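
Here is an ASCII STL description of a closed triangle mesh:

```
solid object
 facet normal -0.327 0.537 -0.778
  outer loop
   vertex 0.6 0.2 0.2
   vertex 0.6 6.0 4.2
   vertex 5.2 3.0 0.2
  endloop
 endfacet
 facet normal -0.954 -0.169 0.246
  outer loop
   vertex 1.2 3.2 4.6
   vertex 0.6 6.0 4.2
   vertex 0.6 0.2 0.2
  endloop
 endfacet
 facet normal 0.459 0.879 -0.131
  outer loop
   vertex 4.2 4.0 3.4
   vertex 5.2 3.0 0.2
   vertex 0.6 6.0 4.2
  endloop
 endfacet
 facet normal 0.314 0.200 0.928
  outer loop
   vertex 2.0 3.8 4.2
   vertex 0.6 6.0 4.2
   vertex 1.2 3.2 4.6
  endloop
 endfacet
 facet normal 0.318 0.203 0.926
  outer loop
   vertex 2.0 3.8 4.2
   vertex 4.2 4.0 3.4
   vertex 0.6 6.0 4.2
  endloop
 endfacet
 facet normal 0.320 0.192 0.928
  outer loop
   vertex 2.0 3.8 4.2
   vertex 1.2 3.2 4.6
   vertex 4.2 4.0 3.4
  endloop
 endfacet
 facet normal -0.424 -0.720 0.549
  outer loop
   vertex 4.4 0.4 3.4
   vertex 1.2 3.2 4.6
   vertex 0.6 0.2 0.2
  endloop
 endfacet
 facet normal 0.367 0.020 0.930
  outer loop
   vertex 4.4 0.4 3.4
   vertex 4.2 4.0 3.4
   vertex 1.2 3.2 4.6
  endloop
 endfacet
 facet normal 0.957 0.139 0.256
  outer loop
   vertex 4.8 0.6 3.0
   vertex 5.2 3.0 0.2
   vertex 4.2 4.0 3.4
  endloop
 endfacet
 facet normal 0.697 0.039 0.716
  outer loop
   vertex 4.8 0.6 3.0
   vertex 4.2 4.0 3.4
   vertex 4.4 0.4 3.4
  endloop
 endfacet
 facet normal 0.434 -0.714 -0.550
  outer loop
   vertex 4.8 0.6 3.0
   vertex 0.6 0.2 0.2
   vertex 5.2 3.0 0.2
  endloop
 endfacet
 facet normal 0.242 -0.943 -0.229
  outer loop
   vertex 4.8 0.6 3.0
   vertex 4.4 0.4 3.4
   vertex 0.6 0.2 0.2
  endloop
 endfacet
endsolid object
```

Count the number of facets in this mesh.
12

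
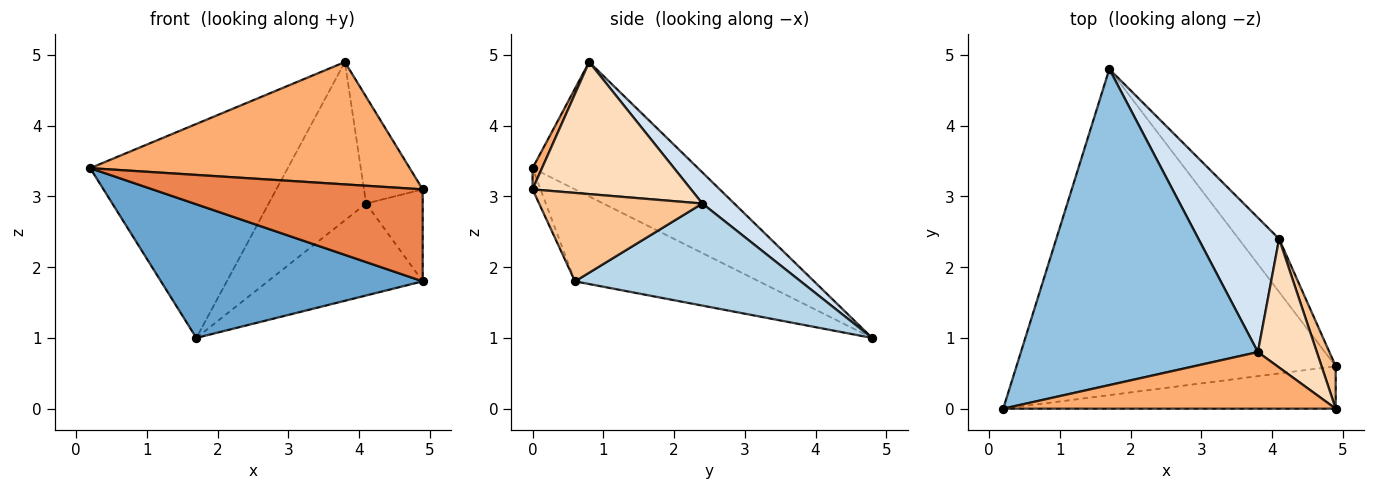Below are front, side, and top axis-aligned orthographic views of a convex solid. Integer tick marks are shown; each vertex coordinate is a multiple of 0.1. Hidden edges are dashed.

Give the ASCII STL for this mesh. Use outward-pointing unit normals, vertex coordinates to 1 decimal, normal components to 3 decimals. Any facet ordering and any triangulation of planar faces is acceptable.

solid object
 facet normal -0.258 -0.367 -0.894
  outer loop
   vertex 1.7 4.8 1.0
   vertex 4.9 0.6 1.8
   vertex 0.2 0.0 3.4
  endloop
 endfacet
 facet normal -0.425 0.508 0.749
  outer loop
   vertex 3.8 0.8 4.9
   vertex 1.7 4.8 1.0
   vertex 0.2 0.0 3.4
  endloop
 endfacet
 facet normal 0.784 0.538 -0.310
  outer loop
   vertex 4.1 2.4 2.9
   vertex 4.9 0.6 1.8
   vertex 1.7 4.8 1.0
  endloop
 endfacet
 facet normal 0.242 0.740 0.628
  outer loop
   vertex 4.1 2.4 2.9
   vertex 1.7 4.8 1.0
   vertex 3.8 0.8 4.9
  endloop
 endfacet
 facet normal -0.027 -0.908 -0.419
  outer loop
   vertex 4.9 0.0 3.1
   vertex 0.2 0.0 3.4
   vertex 4.9 0.6 1.8
  endloop
 endfacet
 facet normal 0.027 -0.907 0.420
  outer loop
   vertex 4.9 0.0 3.1
   vertex 3.8 0.8 4.9
   vertex 0.2 0.0 3.4
  endloop
 endfacet
 facet normal 0.934 0.324 0.149
  outer loop
   vertex 4.9 0.0 3.1
   vertex 4.9 0.6 1.8
   vertex 4.1 2.4 2.9
  endloop
 endfacet
 facet normal 0.865 0.321 0.386
  outer loop
   vertex 4.9 0.0 3.1
   vertex 4.1 2.4 2.9
   vertex 3.8 0.8 4.9
  endloop
 endfacet
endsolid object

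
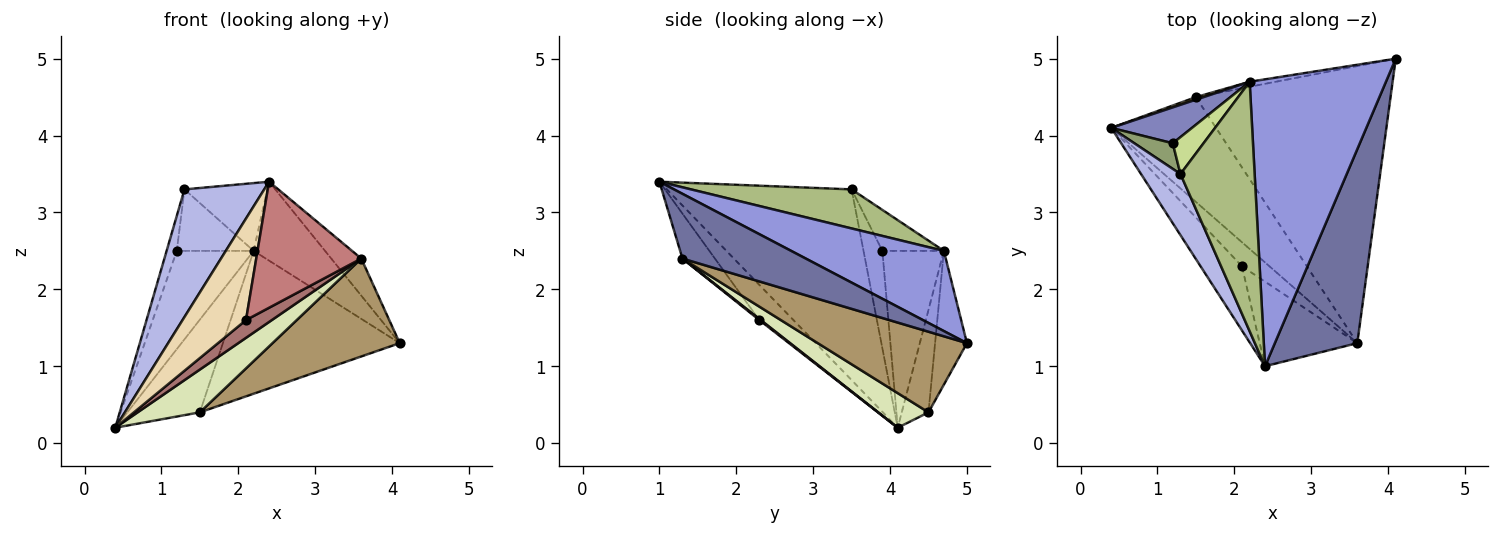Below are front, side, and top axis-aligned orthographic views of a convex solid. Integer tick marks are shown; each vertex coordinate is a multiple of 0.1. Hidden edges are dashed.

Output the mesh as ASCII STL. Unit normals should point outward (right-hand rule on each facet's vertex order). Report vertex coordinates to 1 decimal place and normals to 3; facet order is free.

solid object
 facet normal 0.611 0.149 0.778
  outer loop
   vertex 3.6 1.3 2.4
   vertex 4.1 5.0 1.3
   vertex 2.4 1.0 3.4
  endloop
 endfacet
 facet normal -0.601 0.751 0.274
  outer loop
   vertex 2.2 4.7 2.5
   vertex 0.4 4.1 0.2
   vertex 1.2 3.9 2.5
  endloop
 endfacet
 facet normal 0.493 0.231 0.839
  outer loop
   vertex 2.2 4.7 2.5
   vertex 2.4 1.0 3.4
   vertex 4.1 5.0 1.3
  endloop
 endfacet
 facet normal -0.902 -0.389 0.186
  outer loop
   vertex 1.3 3.5 3.3
   vertex 0.4 4.1 0.2
   vertex 2.4 1.0 3.4
  endloop
 endfacet
 facet normal -0.831 0.448 0.328
  outer loop
   vertex 1.3 3.5 3.3
   vertex 1.2 3.9 2.5
   vertex 0.4 4.1 0.2
  endloop
 endfacet
 facet normal 0.453 0.234 0.860
  outer loop
   vertex 1.3 3.5 3.3
   vertex 2.4 1.0 3.4
   vertex 2.2 4.7 2.5
  endloop
 endfacet
 facet normal -0.566 0.707 0.424
  outer loop
   vertex 1.3 3.5 3.3
   vertex 2.2 4.7 2.5
   vertex 1.2 3.9 2.5
  endloop
 endfacet
 facet normal 0.292 -0.361 -0.885
  outer loop
   vertex 1.5 4.5 0.4
   vertex 3.6 1.3 2.4
   vertex 0.4 4.1 0.2
  endloop
 endfacet
 facet normal 0.364 -0.310 -0.878
  outer loop
   vertex 1.5 4.5 0.4
   vertex 4.1 5.0 1.3
   vertex 3.6 1.3 2.4
  endloop
 endfacet
 facet normal -0.346 0.938 0.026
  outer loop
   vertex 1.5 4.5 0.4
   vertex 0.4 4.1 0.2
   vertex 2.2 4.7 2.5
  endloop
 endfacet
 facet normal -0.177 0.984 -0.035
  outer loop
   vertex 1.5 4.5 0.4
   vertex 2.2 4.7 2.5
   vertex 4.1 5.0 1.3
  endloop
 endfacet
 facet normal -0.414 -0.769 -0.487
  outer loop
   vertex 2.1 2.3 1.6
   vertex 2.4 1.0 3.4
   vertex 0.4 4.1 0.2
  endloop
 endfacet
 facet normal 0.032 -0.595 -0.803
  outer loop
   vertex 2.1 2.3 1.6
   vertex 0.4 4.1 0.2
   vertex 3.6 1.3 2.4
  endloop
 endfacet
 facet normal -0.249 -0.804 -0.540
  outer loop
   vertex 2.1 2.3 1.6
   vertex 3.6 1.3 2.4
   vertex 2.4 1.0 3.4
  endloop
 endfacet
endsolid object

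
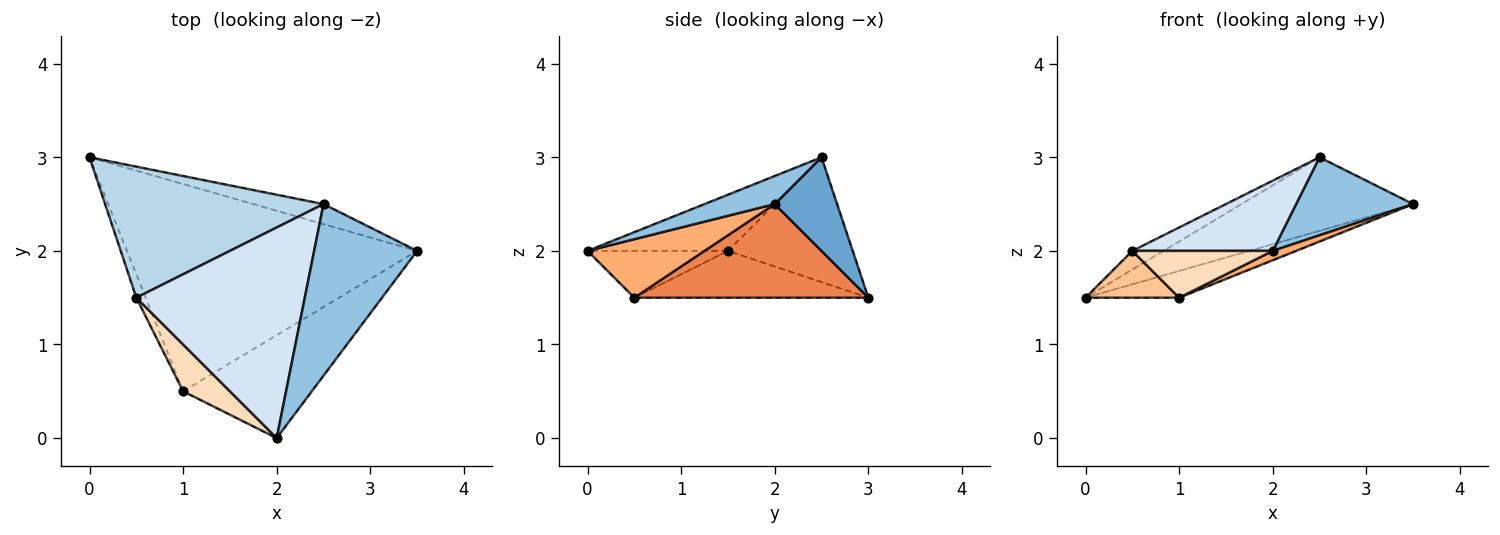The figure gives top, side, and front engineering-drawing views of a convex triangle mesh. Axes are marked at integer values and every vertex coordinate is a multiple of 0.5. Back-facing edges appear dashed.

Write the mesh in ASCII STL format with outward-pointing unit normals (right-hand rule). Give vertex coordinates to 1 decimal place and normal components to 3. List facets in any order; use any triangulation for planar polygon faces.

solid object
 facet normal 0.331 0.910 -0.248
  outer loop
   vertex 2.5 2.5 3.0
   vertex 3.5 2.0 2.5
   vertex 0.0 3.0 1.5
  endloop
 endfacet
 facet normal 0.241 -0.402 0.884
  outer loop
   vertex 2.5 2.5 3.0
   vertex 2.0 0.0 2.0
   vertex 3.5 2.0 2.5
  endloop
 endfacet
 facet normal -0.492 0.123 0.862
  outer loop
   vertex 0.5 1.5 2.0
   vertex 2.5 2.5 3.0
   vertex 0.0 3.0 1.5
  endloop
 endfacet
 facet normal -0.302 -0.302 0.905
  outer loop
   vertex 0.5 1.5 2.0
   vertex 2.0 0.0 2.0
   vertex 2.5 2.5 3.0
  endloop
 endfacet
 facet normal 0.305 0.122 -0.945
  outer loop
   vertex 1.0 0.5 1.5
   vertex 0.0 3.0 1.5
   vertex 3.5 2.0 2.5
  endloop
 endfacet
 facet normal 0.412 -0.082 -0.907
  outer loop
   vertex 1.0 0.5 1.5
   vertex 3.5 2.0 2.5
   vertex 2.0 0.0 2.0
  endloop
 endfacet
 facet normal -0.913 -0.365 -0.183
  outer loop
   vertex 1.0 0.5 1.5
   vertex 0.5 1.5 2.0
   vertex 0.0 3.0 1.5
  endloop
 endfacet
 facet normal -0.577 -0.577 0.577
  outer loop
   vertex 1.0 0.5 1.5
   vertex 2.0 0.0 2.0
   vertex 0.5 1.5 2.0
  endloop
 endfacet
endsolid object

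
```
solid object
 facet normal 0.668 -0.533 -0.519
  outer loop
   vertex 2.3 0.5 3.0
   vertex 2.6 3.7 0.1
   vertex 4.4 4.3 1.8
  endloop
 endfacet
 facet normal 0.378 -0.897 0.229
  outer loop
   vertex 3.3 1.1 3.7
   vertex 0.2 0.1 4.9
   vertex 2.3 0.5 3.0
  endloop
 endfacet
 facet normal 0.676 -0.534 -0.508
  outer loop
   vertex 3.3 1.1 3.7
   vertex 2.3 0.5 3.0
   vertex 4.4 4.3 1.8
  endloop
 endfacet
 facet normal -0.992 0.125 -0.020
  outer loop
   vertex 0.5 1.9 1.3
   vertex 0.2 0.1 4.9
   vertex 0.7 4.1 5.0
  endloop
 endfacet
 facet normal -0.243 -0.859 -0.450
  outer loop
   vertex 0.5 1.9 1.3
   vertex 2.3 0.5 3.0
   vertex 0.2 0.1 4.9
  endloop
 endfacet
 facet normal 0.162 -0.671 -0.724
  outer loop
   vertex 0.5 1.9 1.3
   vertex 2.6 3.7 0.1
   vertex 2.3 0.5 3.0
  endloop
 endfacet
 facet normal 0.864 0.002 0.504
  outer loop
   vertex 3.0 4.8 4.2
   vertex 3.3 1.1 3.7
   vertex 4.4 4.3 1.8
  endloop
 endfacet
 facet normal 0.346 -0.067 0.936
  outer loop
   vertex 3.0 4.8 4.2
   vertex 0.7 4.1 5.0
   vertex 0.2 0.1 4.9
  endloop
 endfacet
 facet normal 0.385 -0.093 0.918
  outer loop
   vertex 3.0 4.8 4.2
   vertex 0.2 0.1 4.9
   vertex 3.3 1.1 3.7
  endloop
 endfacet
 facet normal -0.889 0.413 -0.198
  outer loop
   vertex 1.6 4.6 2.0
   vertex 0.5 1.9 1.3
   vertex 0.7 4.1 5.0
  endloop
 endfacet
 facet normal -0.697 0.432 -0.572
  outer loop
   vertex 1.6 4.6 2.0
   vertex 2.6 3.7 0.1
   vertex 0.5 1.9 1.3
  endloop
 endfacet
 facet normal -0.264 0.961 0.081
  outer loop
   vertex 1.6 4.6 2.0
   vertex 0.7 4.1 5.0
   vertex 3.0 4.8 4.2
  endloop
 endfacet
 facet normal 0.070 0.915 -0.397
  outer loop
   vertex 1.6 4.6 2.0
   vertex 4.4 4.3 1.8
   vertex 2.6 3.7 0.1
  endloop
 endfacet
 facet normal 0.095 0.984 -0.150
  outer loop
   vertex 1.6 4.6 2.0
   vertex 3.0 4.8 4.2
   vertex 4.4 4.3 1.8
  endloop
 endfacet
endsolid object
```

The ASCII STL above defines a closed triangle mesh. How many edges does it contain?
21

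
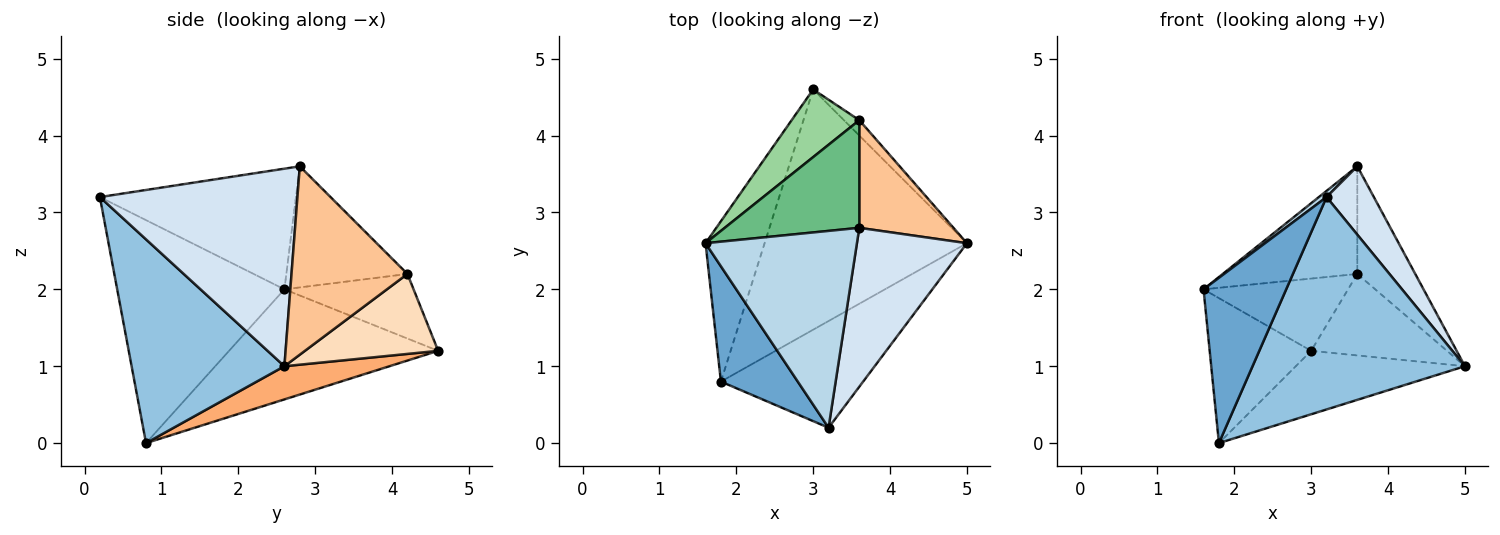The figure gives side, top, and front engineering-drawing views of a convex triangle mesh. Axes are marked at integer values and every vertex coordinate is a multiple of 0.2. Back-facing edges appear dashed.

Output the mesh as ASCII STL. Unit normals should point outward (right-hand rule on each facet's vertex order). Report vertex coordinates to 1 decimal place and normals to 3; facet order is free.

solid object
 facet normal -0.856 -0.423 0.295
  outer loop
   vertex 1.8 0.8 0.0
   vertex 3.2 0.2 3.2
   vertex 1.6 2.6 2.0
  endloop
 endfacet
 facet normal 0.541 -0.752 -0.378
  outer loop
   vertex 1.8 0.8 0.0
   vertex 5.0 2.6 1.0
   vertex 3.2 0.2 3.2
  endloop
 endfacet
 facet normal -0.623 -0.024 0.782
  outer loop
   vertex 3.6 2.8 3.6
   vertex 1.6 2.6 2.0
   vertex 3.2 0.2 3.2
  endloop
 endfacet
 facet normal 0.855 -0.205 0.476
  outer loop
   vertex 3.6 2.8 3.6
   vertex 3.2 0.2 3.2
   vertex 5.0 2.6 1.0
  endloop
 endfacet
 facet normal -0.810 0.393 -0.435
  outer loop
   vertex 3.0 4.6 1.2
   vertex 1.8 0.8 0.0
   vertex 1.6 2.6 2.0
  endloop
 endfacet
 facet normal 0.157 0.252 -0.955
  outer loop
   vertex 3.0 4.6 1.2
   vertex 5.0 2.6 1.0
   vertex 1.8 0.8 0.0
  endloop
 endfacet
 facet normal 0.816 0.408 0.408
  outer loop
   vertex 3.6 4.2 2.2
   vertex 3.6 2.8 3.6
   vertex 5.0 2.6 1.0
  endloop
 endfacet
 facet normal 0.694 0.707 -0.133
  outer loop
   vertex 3.6 4.2 2.2
   vertex 5.0 2.6 1.0
   vertex 3.0 4.6 1.2
  endloop
 endfacet
 facet normal -0.537 0.597 0.597
  outer loop
   vertex 3.6 4.2 2.2
   vertex 1.6 2.6 2.0
   vertex 3.6 2.8 3.6
  endloop
 endfacet
 facet normal -0.546 0.611 0.572
  outer loop
   vertex 3.6 4.2 2.2
   vertex 3.0 4.6 1.2
   vertex 1.6 2.6 2.0
  endloop
 endfacet
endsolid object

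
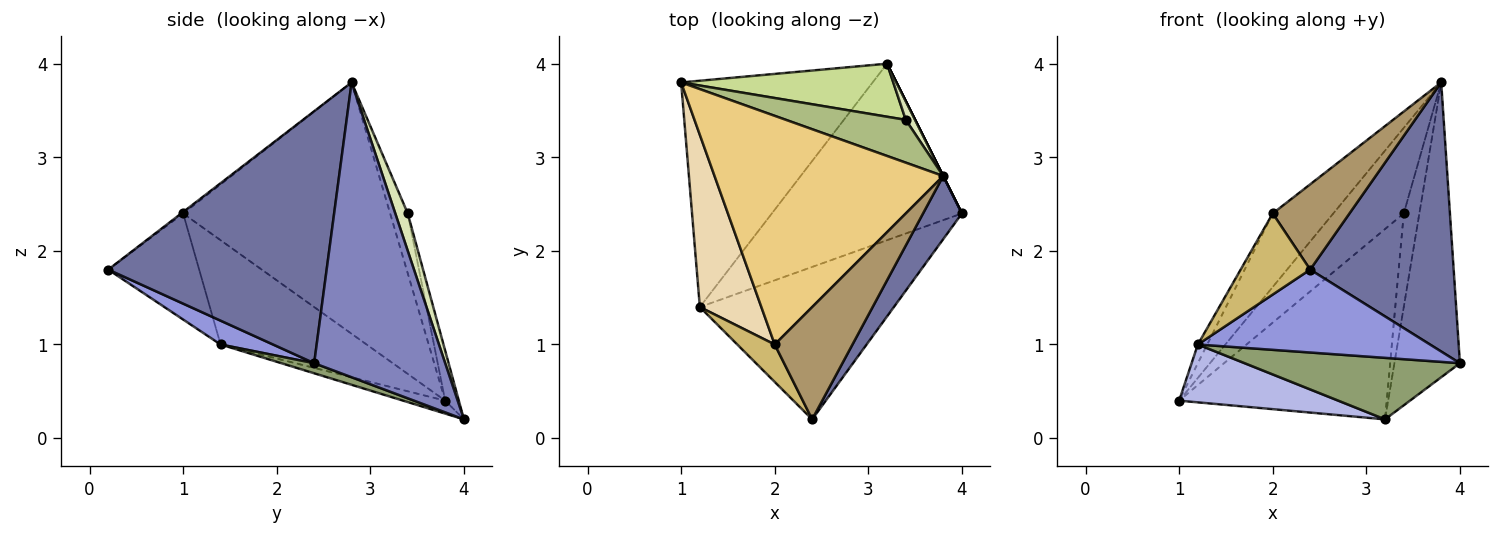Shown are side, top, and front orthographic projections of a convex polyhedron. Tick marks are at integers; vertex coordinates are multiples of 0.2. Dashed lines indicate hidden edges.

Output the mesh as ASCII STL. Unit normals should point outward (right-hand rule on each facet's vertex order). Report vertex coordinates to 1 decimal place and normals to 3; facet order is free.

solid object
 facet normal 0.829 -0.545 0.128
  outer loop
   vertex 3.8 2.8 3.8
   vertex 2.4 0.2 1.8
   vertex 4.0 2.4 0.8
  endloop
 endfacet
 facet normal 0.894 0.447 0.000
  outer loop
   vertex 3.2 4.0 0.2
   vertex 3.8 2.8 3.8
   vertex 4.0 2.4 0.8
  endloop
 endfacet
 facet normal 0.107 -0.475 -0.873
  outer loop
   vertex 1.2 1.4 1.0
   vertex 4.0 2.4 0.8
   vertex 2.4 0.2 1.8
  endloop
 endfacet
 facet normal -0.065 -0.247 -0.967
  outer loop
   vertex 1.2 1.4 1.0
   vertex 1.0 3.8 0.4
   vertex 3.2 4.0 0.2
  endloop
 endfacet
 facet normal 0.050 -0.329 -0.943
  outer loop
   vertex 1.2 1.4 1.0
   vertex 3.2 4.0 0.2
   vertex 4.0 2.4 0.8
  endloop
 endfacet
 facet normal -0.218 0.873 0.436
  outer loop
   vertex 3.4 3.4 2.4
   vertex 1.0 3.8 0.4
   vertex 3.8 2.8 3.8
  endloop
 endfacet
 facet normal -0.063 0.961 0.268
  outer loop
   vertex 3.4 3.4 2.4
   vertex 3.2 4.0 0.2
   vertex 1.0 3.8 0.4
  endloop
 endfacet
 facet normal 0.617 0.772 0.154
  outer loop
   vertex 3.4 3.4 2.4
   vertex 3.8 2.8 3.8
   vertex 3.2 4.0 0.2
  endloop
 endfacet
 facet normal -0.015 -0.605 0.796
  outer loop
   vertex 2.0 1.0 2.4
   vertex 2.4 0.2 1.8
   vertex 3.8 2.8 3.8
  endloop
 endfacet
 facet normal -0.765 -0.585 0.270
  outer loop
   vertex 2.0 1.0 2.4
   vertex 1.2 1.4 1.0
   vertex 2.4 0.2 1.8
  endloop
 endfacet
 facet normal -0.723 0.212 0.658
  outer loop
   vertex 2.0 1.0 2.4
   vertex 3.8 2.8 3.8
   vertex 1.0 3.8 0.4
  endloop
 endfacet
 facet normal -0.860 0.055 0.507
  outer loop
   vertex 2.0 1.0 2.4
   vertex 1.0 3.8 0.4
   vertex 1.2 1.4 1.0
  endloop
 endfacet
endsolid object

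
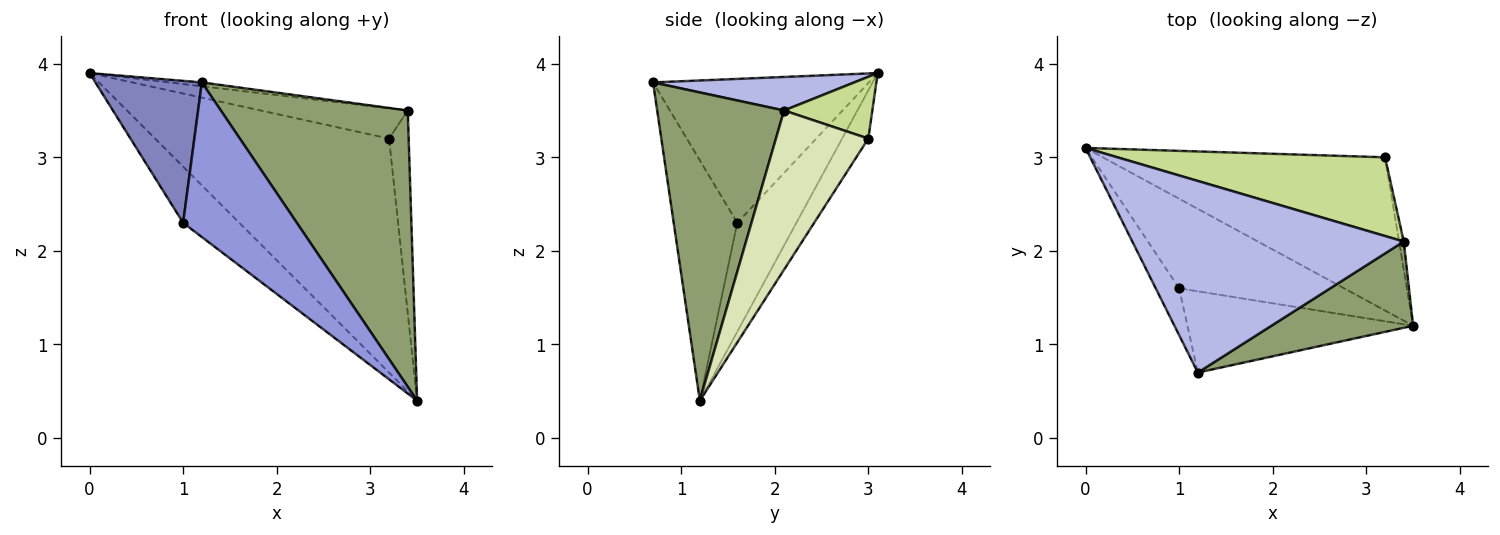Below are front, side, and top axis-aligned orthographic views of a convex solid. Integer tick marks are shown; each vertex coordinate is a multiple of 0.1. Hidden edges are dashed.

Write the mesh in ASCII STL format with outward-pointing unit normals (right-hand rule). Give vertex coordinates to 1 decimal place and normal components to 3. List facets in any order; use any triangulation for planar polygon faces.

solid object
 facet normal -0.488 0.464 -0.740
  outer loop
   vertex 1.0 1.6 2.3
   vertex 0.0 3.1 3.9
   vertex 3.5 1.2 0.4
  endloop
 endfacet
 facet normal -0.887 -0.438 -0.144
  outer loop
   vertex 1.0 1.6 2.3
   vertex 1.2 0.7 3.8
   vertex 0.0 3.1 3.9
  endloop
 endfacet
 facet normal -0.444 -0.793 -0.417
  outer loop
   vertex 1.0 1.6 2.3
   vertex 3.5 1.2 0.4
   vertex 1.2 0.7 3.8
  endloop
 endfacet
 facet normal 0.123 0.020 0.992
  outer loop
   vertex 3.4 2.1 3.5
   vertex 0.0 3.1 3.9
   vertex 1.2 0.7 3.8
  endloop
 endfacet
 facet normal 0.544 -0.801 0.250
  outer loop
   vertex 3.4 2.1 3.5
   vertex 1.2 0.7 3.8
   vertex 3.5 1.2 0.4
  endloop
 endfacet
 facet normal -0.093 0.833 -0.545
  outer loop
   vertex 3.2 3.0 3.2
   vertex 3.5 1.2 0.4
   vertex 0.0 3.1 3.9
  endloop
 endfacet
 facet normal 0.211 0.351 0.912
  outer loop
   vertex 3.2 3.0 3.2
   vertex 0.0 3.1 3.9
   vertex 3.4 2.1 3.5
  endloop
 endfacet
 facet normal 0.978 0.208 -0.029
  outer loop
   vertex 3.2 3.0 3.2
   vertex 3.4 2.1 3.5
   vertex 3.5 1.2 0.4
  endloop
 endfacet
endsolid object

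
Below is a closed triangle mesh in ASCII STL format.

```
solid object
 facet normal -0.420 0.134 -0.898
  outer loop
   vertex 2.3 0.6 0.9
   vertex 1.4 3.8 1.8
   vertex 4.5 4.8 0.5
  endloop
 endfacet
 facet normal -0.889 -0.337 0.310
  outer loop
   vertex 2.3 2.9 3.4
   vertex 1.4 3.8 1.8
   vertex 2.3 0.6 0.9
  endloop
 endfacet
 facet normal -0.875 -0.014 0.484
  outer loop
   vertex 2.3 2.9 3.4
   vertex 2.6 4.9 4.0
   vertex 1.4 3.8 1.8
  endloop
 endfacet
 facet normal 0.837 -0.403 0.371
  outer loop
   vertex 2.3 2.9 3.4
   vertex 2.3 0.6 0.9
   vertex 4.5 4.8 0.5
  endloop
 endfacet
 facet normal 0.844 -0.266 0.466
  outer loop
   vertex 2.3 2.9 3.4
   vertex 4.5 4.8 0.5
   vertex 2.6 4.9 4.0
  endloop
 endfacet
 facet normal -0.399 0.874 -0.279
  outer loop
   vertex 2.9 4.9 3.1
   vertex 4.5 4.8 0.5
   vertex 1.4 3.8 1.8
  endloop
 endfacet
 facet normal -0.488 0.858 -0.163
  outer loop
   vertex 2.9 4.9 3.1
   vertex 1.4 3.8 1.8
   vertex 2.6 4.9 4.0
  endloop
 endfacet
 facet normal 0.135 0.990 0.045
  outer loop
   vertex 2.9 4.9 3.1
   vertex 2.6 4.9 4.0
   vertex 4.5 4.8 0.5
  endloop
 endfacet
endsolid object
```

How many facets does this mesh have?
8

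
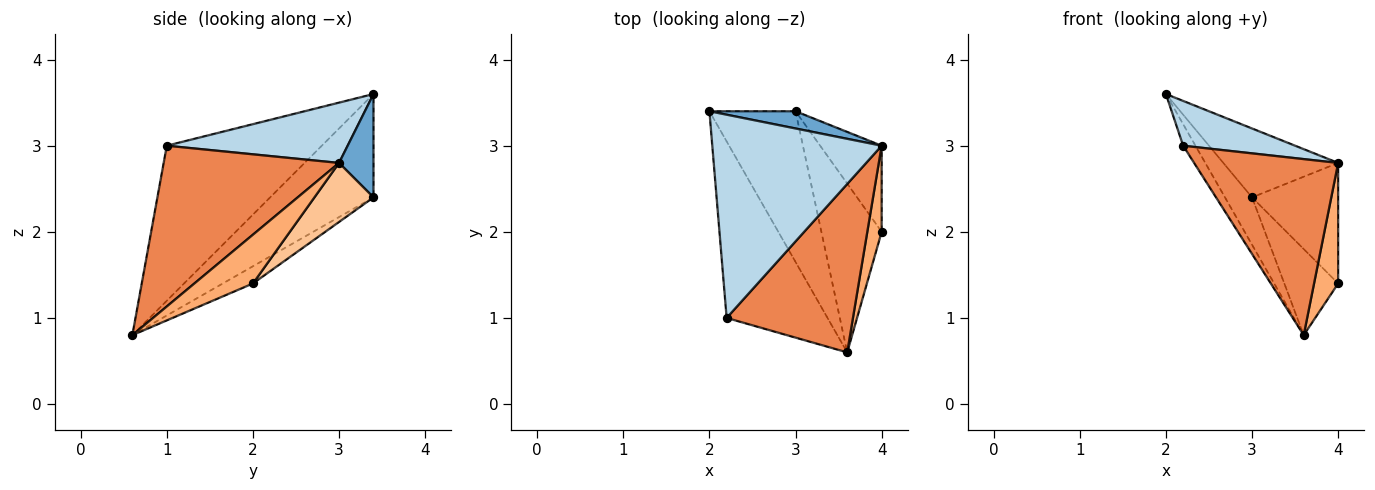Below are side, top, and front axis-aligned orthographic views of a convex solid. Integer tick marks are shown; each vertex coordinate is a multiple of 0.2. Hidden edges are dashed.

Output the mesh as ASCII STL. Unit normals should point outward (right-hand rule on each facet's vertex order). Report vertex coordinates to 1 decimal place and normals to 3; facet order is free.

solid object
 facet normal 0.279 0.931 0.233
  outer loop
   vertex 3.0 3.4 2.4
   vertex 2.0 3.4 3.6
   vertex 4.0 3.0 2.8
  endloop
 endfacet
 facet normal -0.753 0.197 -0.628
  outer loop
   vertex 3.0 3.4 2.4
   vertex 3.6 0.6 0.8
   vertex 2.0 3.4 3.6
  endloop
 endfacet
 facet normal 0.328 -0.203 0.922
  outer loop
   vertex 2.2 1.0 3.0
   vertex 4.0 3.0 2.8
   vertex 2.0 3.4 3.6
  endloop
 endfacet
 facet normal -0.836 0.066 -0.544
  outer loop
   vertex 2.2 1.0 3.0
   vertex 2.0 3.4 3.6
   vertex 3.6 0.6 0.8
  endloop
 endfacet
 facet normal 0.661 -0.543 0.519
  outer loop
   vertex 2.2 1.0 3.0
   vertex 3.6 0.6 0.8
   vertex 4.0 3.0 2.8
  endloop
 endfacet
 facet normal 0.892 -0.367 0.262
  outer loop
   vertex 4.0 2.0 1.4
   vertex 4.0 3.0 2.8
   vertex 3.6 0.6 0.8
  endloop
 endfacet
 facet normal 0.487 0.711 -0.508
  outer loop
   vertex 4.0 2.0 1.4
   vertex 3.0 3.4 2.4
   vertex 4.0 3.0 2.8
  endloop
 endfacet
 facet normal -0.247 0.440 -0.863
  outer loop
   vertex 4.0 2.0 1.4
   vertex 3.6 0.6 0.8
   vertex 3.0 3.4 2.4
  endloop
 endfacet
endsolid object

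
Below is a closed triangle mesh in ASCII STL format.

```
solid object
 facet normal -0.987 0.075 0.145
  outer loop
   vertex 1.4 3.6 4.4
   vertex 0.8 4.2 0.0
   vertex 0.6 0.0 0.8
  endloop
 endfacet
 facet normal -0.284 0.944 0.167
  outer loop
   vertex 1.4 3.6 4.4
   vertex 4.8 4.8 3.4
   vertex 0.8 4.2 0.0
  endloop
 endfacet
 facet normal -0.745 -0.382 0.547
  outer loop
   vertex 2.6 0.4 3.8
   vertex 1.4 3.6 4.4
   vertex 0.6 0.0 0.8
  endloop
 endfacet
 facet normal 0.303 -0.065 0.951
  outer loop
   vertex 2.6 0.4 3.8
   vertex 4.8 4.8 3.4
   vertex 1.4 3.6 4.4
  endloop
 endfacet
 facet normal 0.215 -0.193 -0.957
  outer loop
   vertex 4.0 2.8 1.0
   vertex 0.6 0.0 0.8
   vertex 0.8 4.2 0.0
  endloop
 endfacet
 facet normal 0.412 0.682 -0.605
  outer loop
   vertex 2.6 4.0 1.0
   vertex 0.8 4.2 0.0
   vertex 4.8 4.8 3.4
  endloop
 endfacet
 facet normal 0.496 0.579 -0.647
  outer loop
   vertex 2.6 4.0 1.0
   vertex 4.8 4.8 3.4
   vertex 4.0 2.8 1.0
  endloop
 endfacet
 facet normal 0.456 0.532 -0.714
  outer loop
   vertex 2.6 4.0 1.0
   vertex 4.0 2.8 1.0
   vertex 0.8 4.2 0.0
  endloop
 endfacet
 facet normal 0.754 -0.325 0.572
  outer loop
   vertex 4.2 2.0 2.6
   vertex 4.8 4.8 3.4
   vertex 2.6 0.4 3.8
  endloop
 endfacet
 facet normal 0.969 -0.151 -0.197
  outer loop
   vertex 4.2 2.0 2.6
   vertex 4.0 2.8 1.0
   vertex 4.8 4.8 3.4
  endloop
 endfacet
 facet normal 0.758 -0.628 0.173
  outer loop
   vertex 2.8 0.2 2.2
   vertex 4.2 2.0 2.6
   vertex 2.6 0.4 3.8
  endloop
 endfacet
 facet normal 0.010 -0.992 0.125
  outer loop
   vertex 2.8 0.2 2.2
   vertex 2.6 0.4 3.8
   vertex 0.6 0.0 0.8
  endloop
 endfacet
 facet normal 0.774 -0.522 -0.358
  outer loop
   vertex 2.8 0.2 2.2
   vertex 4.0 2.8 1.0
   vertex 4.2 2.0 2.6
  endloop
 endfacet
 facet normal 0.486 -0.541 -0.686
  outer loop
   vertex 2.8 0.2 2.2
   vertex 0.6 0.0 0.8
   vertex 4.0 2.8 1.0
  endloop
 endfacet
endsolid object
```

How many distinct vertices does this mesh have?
9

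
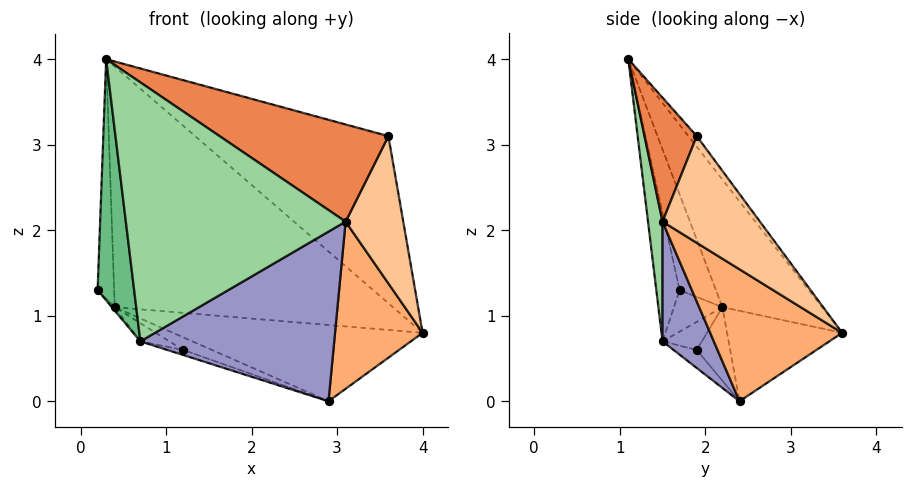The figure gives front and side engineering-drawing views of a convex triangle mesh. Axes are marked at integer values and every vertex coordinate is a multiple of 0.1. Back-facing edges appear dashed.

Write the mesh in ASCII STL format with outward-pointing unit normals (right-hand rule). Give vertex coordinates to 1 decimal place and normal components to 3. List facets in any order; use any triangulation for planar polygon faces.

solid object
 facet normal -0.035 0.807 0.590
  outer loop
   vertex 3.6 1.9 3.1
   vertex 4.0 3.6 0.8
   vertex 0.3 1.1 4.0
  endloop
 endfacet
 facet normal -0.329 0.714 -0.618
  outer loop
   vertex 0.4 2.2 1.1
   vertex 4.0 3.6 0.8
   vertex 2.9 2.4 0.0
  endloop
 endfacet
 facet normal -0.903 0.411 0.125
  outer loop
   vertex 0.4 2.2 1.1
   vertex 0.2 1.7 1.3
   vertex 0.3 1.1 4.0
  endloop
 endfacet
 facet normal -0.319 0.890 0.327
  outer loop
   vertex 0.4 2.2 1.1
   vertex 0.3 1.1 4.0
   vertex 4.0 3.6 0.8
  endloop
 endfacet
 facet normal 0.288 -0.930 0.228
  outer loop
   vertex 3.1 1.5 2.1
   vertex 3.6 1.9 3.1
   vertex 0.3 1.1 4.0
  endloop
 endfacet
 facet normal 0.794 -0.527 -0.302
  outer loop
   vertex 3.1 1.5 2.1
   vertex 2.9 2.4 0.0
   vertex 4.0 3.6 0.8
  endloop
 endfacet
 facet normal 0.839 -0.497 -0.221
  outer loop
   vertex 3.1 1.5 2.1
   vertex 4.0 3.6 0.8
   vertex 3.6 1.9 3.1
  endloop
 endfacet
 facet normal -0.401 0.345 -0.849
  outer loop
   vertex 1.2 1.9 0.6
   vertex 0.4 2.2 1.1
   vertex 2.9 2.4 0.0
  endloop
 endfacet
 facet normal -0.531 -0.831 -0.165
  outer loop
   vertex 0.7 1.5 0.7
   vertex 0.3 1.1 4.0
   vertex 0.2 1.7 1.3
  endloop
 endfacet
 facet normal 0.065 -0.992 -0.112
  outer loop
   vertex 0.7 1.5 0.7
   vertex 3.1 1.5 2.1
   vertex 0.3 1.1 4.0
  endloop
 endfacet
 facet normal -0.760 0.045 -0.648
  outer loop
   vertex 0.7 1.5 0.7
   vertex 0.2 1.7 1.3
   vertex 0.4 2.2 1.1
  endloop
 endfacet
 facet normal -0.418 0.309 -0.854
  outer loop
   vertex 0.7 1.5 0.7
   vertex 0.4 2.2 1.1
   vertex 1.2 1.9 0.6
  endloop
 endfacet
 facet normal 0.234 -0.885 -0.402
  outer loop
   vertex 0.7 1.5 0.7
   vertex 2.9 2.4 0.0
   vertex 3.1 1.5 2.1
  endloop
 endfacet
 facet normal -0.390 0.267 -0.882
  outer loop
   vertex 0.7 1.5 0.7
   vertex 1.2 1.9 0.6
   vertex 2.9 2.4 0.0
  endloop
 endfacet
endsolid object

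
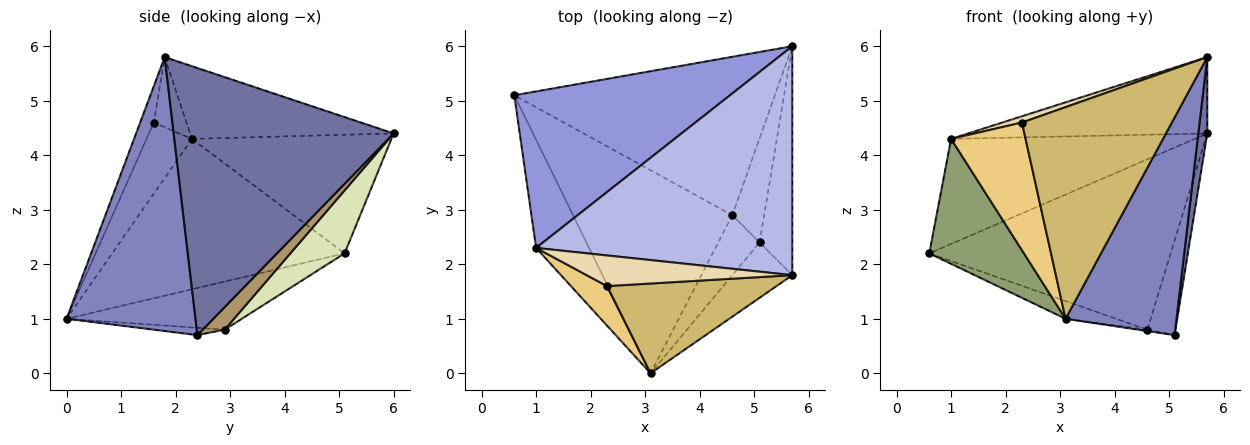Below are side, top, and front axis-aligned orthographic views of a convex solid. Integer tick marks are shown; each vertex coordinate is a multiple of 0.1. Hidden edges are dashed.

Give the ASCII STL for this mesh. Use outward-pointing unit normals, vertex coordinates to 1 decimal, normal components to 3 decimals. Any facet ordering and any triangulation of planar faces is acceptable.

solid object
 facet normal 0.992 -0.040 -0.121
  outer loop
   vertex 5.1 2.4 0.7
   vertex 5.7 6.0 4.4
   vertex 5.7 1.8 5.8
  endloop
 endfacet
 facet normal 0.748 -0.644 -0.164
  outer loop
   vertex 5.1 2.4 0.7
   vertex 5.7 1.8 5.8
   vertex 3.1 0.0 1.0
  endloop
 endfacet
 facet normal -0.415 0.507 0.755
  outer loop
   vertex 1.0 2.3 4.3
   vertex 5.7 6.0 4.4
   vertex 0.6 5.1 2.2
  endloop
 endfacet
 facet normal -0.260 0.305 0.916
  outer loop
   vertex 1.0 2.3 4.3
   vertex 5.7 1.8 5.8
   vertex 5.7 6.0 4.4
  endloop
 endfacet
 facet normal -0.880 -0.359 -0.310
  outer loop
   vertex 1.0 2.3 4.3
   vertex 0.6 5.1 2.2
   vertex 3.1 0.0 1.0
  endloop
 endfacet
 facet normal -0.288 0.083 -0.954
  outer loop
   vertex 4.6 2.9 0.8
   vertex 3.1 0.0 1.0
   vertex 0.6 5.1 2.2
  endloop
 endfacet
 facet normal -0.175 0.022 -0.984
  outer loop
   vertex 4.6 2.9 0.8
   vertex 5.1 2.4 0.7
   vertex 3.1 0.0 1.0
  endloop
 endfacet
 facet normal 0.162 0.723 -0.672
  outer loop
   vertex 4.6 2.9 0.8
   vertex 0.6 5.1 2.2
   vertex 5.7 6.0 4.4
  endloop
 endfacet
 facet normal 0.465 0.596 -0.655
  outer loop
   vertex 4.6 2.9 0.8
   vertex 5.7 6.0 4.4
   vertex 5.1 2.4 0.7
  endloop
 endfacet
 facet normal -0.083 -0.917 0.389
  outer loop
   vertex 2.3 1.6 4.6
   vertex 3.1 0.0 1.0
   vertex 5.7 1.8 5.8
  endloop
 endfacet
 facet normal -0.503 -0.826 0.255
  outer loop
   vertex 2.3 1.6 4.6
   vertex 1.0 2.3 4.3
   vertex 3.1 0.0 1.0
  endloop
 endfacet
 facet normal -0.317 -0.190 0.929
  outer loop
   vertex 2.3 1.6 4.6
   vertex 5.7 1.8 5.8
   vertex 1.0 2.3 4.3
  endloop
 endfacet
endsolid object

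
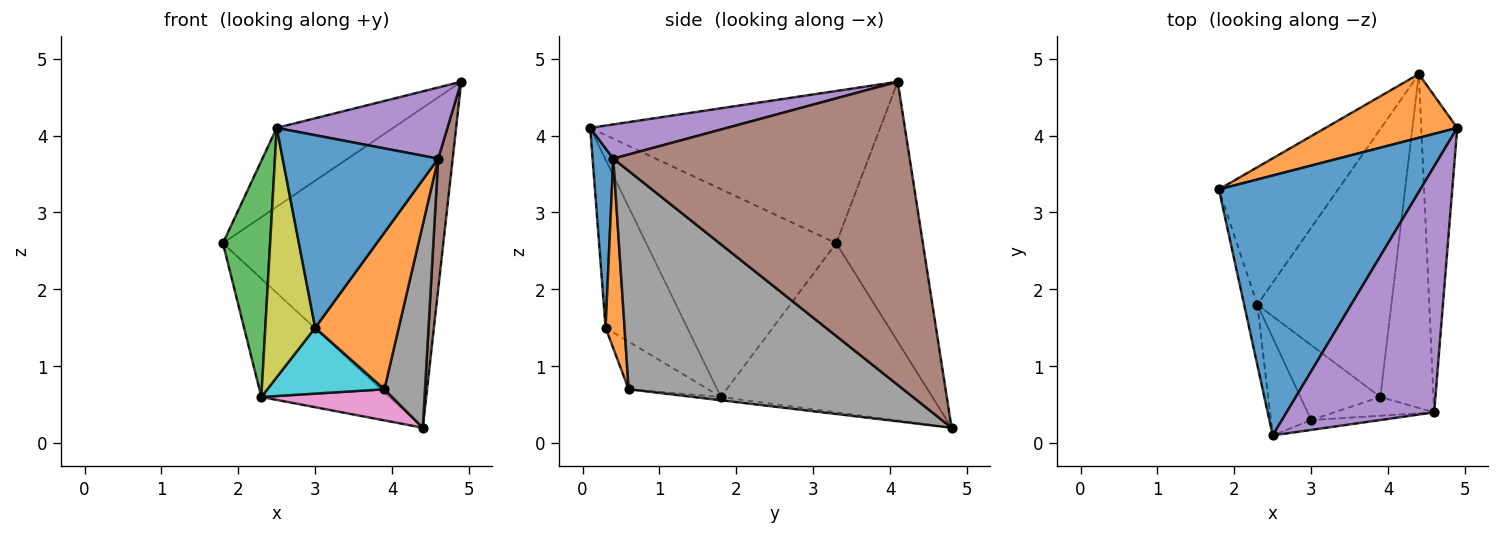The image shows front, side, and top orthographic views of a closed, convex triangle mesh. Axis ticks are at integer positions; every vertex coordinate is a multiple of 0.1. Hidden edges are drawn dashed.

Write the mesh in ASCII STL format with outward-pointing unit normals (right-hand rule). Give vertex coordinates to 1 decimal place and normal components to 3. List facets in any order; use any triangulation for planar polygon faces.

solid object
 facet normal -0.586 0.235 0.775
  outer loop
   vertex 2.5 0.1 4.1
   vertex 4.9 4.1 4.7
   vertex 1.8 3.3 2.6
  endloop
 endfacet
 facet normal -0.360 0.915 0.182
  outer loop
   vertex 4.4 4.8 0.2
   vertex 1.8 3.3 2.6
   vertex 4.9 4.1 4.7
  endloop
 endfacet
 facet normal -0.969 -0.241 -0.062
  outer loop
   vertex 2.3 1.8 0.6
   vertex 2.5 0.1 4.1
   vertex 1.8 3.3 2.6
  endloop
 endfacet
 facet normal -0.733 0.444 -0.516
  outer loop
   vertex 2.3 1.8 0.6
   vertex 1.8 3.3 2.6
   vertex 4.4 4.8 0.2
  endloop
 endfacet
 facet normal 0.217 -0.271 0.938
  outer loop
   vertex 4.6 0.4 3.7
   vertex 4.9 4.1 4.7
   vertex 2.5 0.1 4.1
  endloop
 endfacet
 facet normal 0.992 -0.049 -0.118
  outer loop
   vertex 4.6 0.4 3.7
   vertex 4.4 4.8 0.2
   vertex 4.9 4.1 4.7
  endloop
 endfacet
 facet normal -0.024 -0.115 -0.993
  outer loop
   vertex 3.9 0.6 0.7
   vertex 2.3 1.8 0.6
   vertex 4.4 4.8 0.2
  endloop
 endfacet
 facet normal 0.962 -0.142 -0.234
  outer loop
   vertex 3.9 0.6 0.7
   vertex 4.4 4.8 0.2
   vertex 4.6 0.4 3.7
  endloop
 endfacet
 facet normal -0.836 -0.510 -0.200
  outer loop
   vertex 3.0 0.3 1.5
   vertex 2.5 0.1 4.1
   vertex 2.3 1.8 0.6
  endloop
 endfacet
 facet normal -0.409 -0.602 -0.686
  outer loop
   vertex 3.0 0.3 1.5
   vertex 2.3 1.8 0.6
   vertex 3.9 0.6 0.7
  endloop
 endfacet
 facet normal 0.132 -0.990 -0.051
  outer loop
   vertex 3.0 0.3 1.5
   vertex 4.6 0.4 3.7
   vertex 2.5 0.1 4.1
  endloop
 endfacet
 facet normal 0.220 -0.969 -0.116
  outer loop
   vertex 3.0 0.3 1.5
   vertex 3.9 0.6 0.7
   vertex 4.6 0.4 3.7
  endloop
 endfacet
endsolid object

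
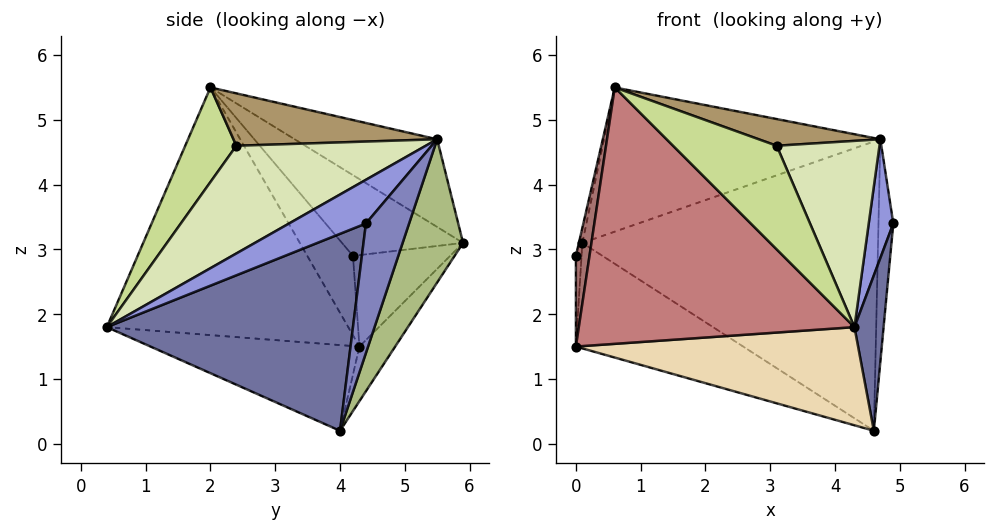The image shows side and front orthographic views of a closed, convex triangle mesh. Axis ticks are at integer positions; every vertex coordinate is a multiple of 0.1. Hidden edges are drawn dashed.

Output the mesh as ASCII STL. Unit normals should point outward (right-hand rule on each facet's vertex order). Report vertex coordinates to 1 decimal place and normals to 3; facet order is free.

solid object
 facet normal 0.990 -0.117 -0.078
  outer loop
   vertex 4.6 4.0 0.2
   vertex 4.9 4.4 3.4
   vertex 4.3 0.4 1.8
  endloop
 endfacet
 facet normal 0.938 0.322 -0.128
  outer loop
   vertex 4.7 5.5 4.7
   vertex 4.9 4.4 3.4
   vertex 4.6 4.0 0.2
  endloop
 endfacet
 facet normal 0.883 -0.282 0.375
  outer loop
   vertex 4.7 5.5 4.7
   vertex 4.3 0.4 1.8
   vertex 4.9 4.4 3.4
  endloop
 endfacet
 facet normal -0.969 0.028 0.247
  outer loop
   vertex 0.1 5.9 3.1
   vertex 0.0 4.2 2.9
   vertex 0.6 2.0 5.5
  endloop
 endfacet
 facet normal -0.250 0.484 0.839
  outer loop
   vertex 0.1 5.9 3.1
   vertex 0.6 2.0 5.5
   vertex 4.7 5.5 4.7
  endloop
 endfacet
 facet normal 0.190 0.930 -0.314
  outer loop
   vertex 0.1 5.9 3.1
   vertex 4.7 5.5 4.7
   vertex 4.6 4.0 0.2
  endloop
 endfacet
 facet normal 0.340 -0.690 0.639
  outer loop
   vertex 3.1 2.4 4.6
   vertex 0.6 2.0 5.5
   vertex 4.3 0.4 1.8
  endloop
 endfacet
 facet normal 0.714 -0.387 0.583
  outer loop
   vertex 3.1 2.4 4.6
   vertex 4.3 0.4 1.8
   vertex 4.7 5.5 4.7
  endloop
 endfacet
 facet normal 0.361 -0.216 0.907
  outer loop
   vertex 3.1 2.4 4.6
   vertex 4.7 5.5 4.7
   vertex 0.6 2.0 5.5
  endloop
 endfacet
 facet normal -0.998 0.058 0.004
  outer loop
   vertex 0.0 4.3 1.5
   vertex 0.0 4.2 2.9
   vertex 0.1 5.9 3.1
  endloop
 endfacet
 facet normal -0.150 0.704 -0.694
  outer loop
   vertex 0.0 4.3 1.5
   vertex 0.1 5.9 3.1
   vertex 4.6 4.0 0.2
  endloop
 endfacet
 facet normal -0.275 -0.371 -0.887
  outer loop
   vertex 0.0 4.3 1.5
   vertex 4.6 4.0 0.2
   vertex 4.3 0.4 1.8
  endloop
 endfacet
 facet normal -0.958 -0.285 -0.020
  outer loop
   vertex 0.0 4.3 1.5
   vertex 0.6 2.0 5.5
   vertex 0.0 4.2 2.9
  endloop
 endfacet
 facet normal -0.625 -0.714 -0.317
  outer loop
   vertex 0.0 4.3 1.5
   vertex 4.3 0.4 1.8
   vertex 0.6 2.0 5.5
  endloop
 endfacet
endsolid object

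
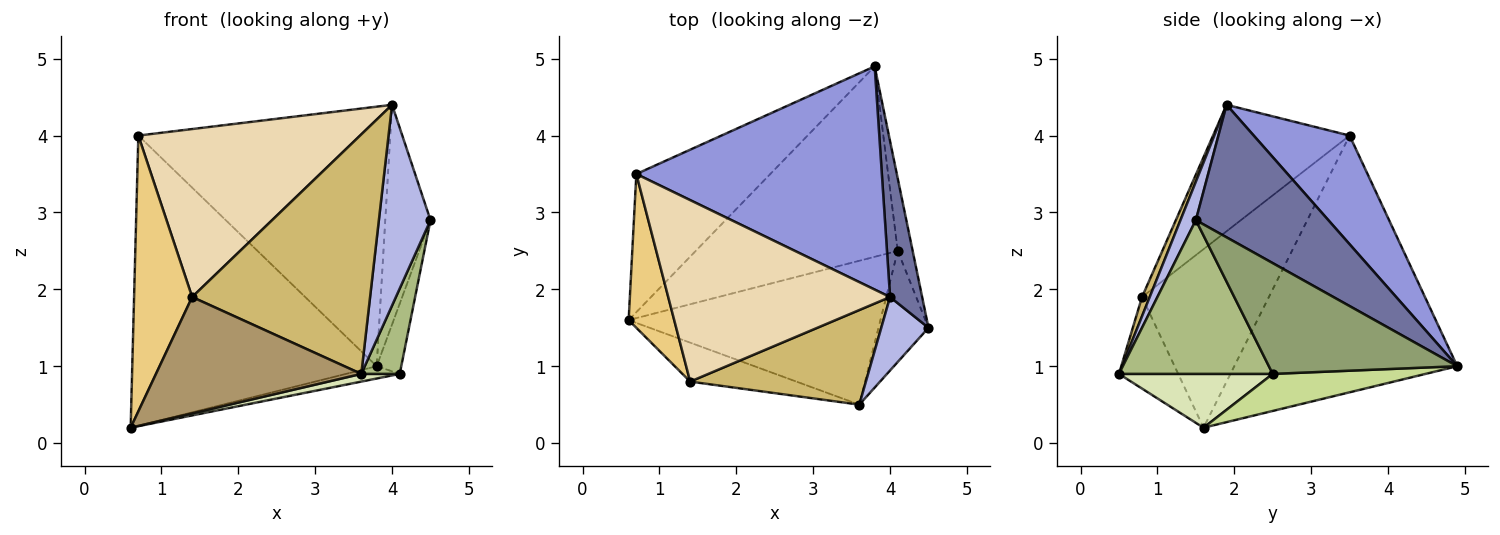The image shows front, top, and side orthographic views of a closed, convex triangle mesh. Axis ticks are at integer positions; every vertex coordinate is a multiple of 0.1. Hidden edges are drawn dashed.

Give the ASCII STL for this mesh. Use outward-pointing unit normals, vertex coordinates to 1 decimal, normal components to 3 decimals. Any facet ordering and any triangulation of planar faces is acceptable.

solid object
 facet normal 0.922 0.315 0.224
  outer loop
   vertex 4.0 1.9 4.4
   vertex 4.5 1.5 2.9
   vertex 3.8 4.9 1.0
  endloop
 endfacet
 facet normal -0.636 0.697 -0.332
  outer loop
   vertex 0.7 3.5 4.0
   vertex 3.8 4.9 1.0
   vertex 0.6 1.6 0.2
  endloop
 endfacet
 facet normal 0.277 0.728 0.626
  outer loop
   vertex 0.7 3.5 4.0
   vertex 4.0 1.9 4.4
   vertex 3.8 4.9 1.0
  endloop
 endfacet
 facet normal 0.269 -0.904 0.331
  outer loop
   vertex 3.6 0.5 0.9
   vertex 4.5 1.5 2.9
   vertex 4.0 1.9 4.4
  endloop
 endfacet
 facet normal 0.983 0.128 -0.132
  outer loop
   vertex 4.1 2.5 0.9
   vertex 3.8 4.9 1.0
   vertex 4.5 1.5 2.9
  endloop
 endfacet
 facet normal 0.925 -0.231 -0.301
  outer loop
   vertex 4.1 2.5 0.9
   vertex 4.5 1.5 2.9
   vertex 3.6 0.5 0.9
  endloop
 endfacet
 facet normal 0.180 0.063 -0.982
  outer loop
   vertex 4.1 2.5 0.9
   vertex 0.6 1.6 0.2
   vertex 3.8 4.9 1.0
  endloop
 endfacet
 facet normal 0.209 -0.052 -0.977
  outer loop
   vertex 4.1 2.5 0.9
   vertex 3.6 0.5 0.9
   vertex 0.6 1.6 0.2
  endloop
 endfacet
 facet normal -0.264 -0.915 -0.306
  outer loop
   vertex 1.4 0.8 1.9
   vertex 0.6 1.6 0.2
   vertex 3.6 0.5 0.9
  endloop
 endfacet
 facet normal 0.040 -0.929 0.367
  outer loop
   vertex 1.4 0.8 1.9
   vertex 3.6 0.5 0.9
   vertex 4.0 1.9 4.4
  endloop
 endfacet
 facet normal -0.886 -0.405 0.226
  outer loop
   vertex 1.4 0.8 1.9
   vertex 0.7 3.5 4.0
   vertex 0.6 1.6 0.2
  endloop
 endfacet
 facet normal -0.386 -0.627 0.677
  outer loop
   vertex 1.4 0.8 1.9
   vertex 4.0 1.9 4.4
   vertex 0.7 3.5 4.0
  endloop
 endfacet
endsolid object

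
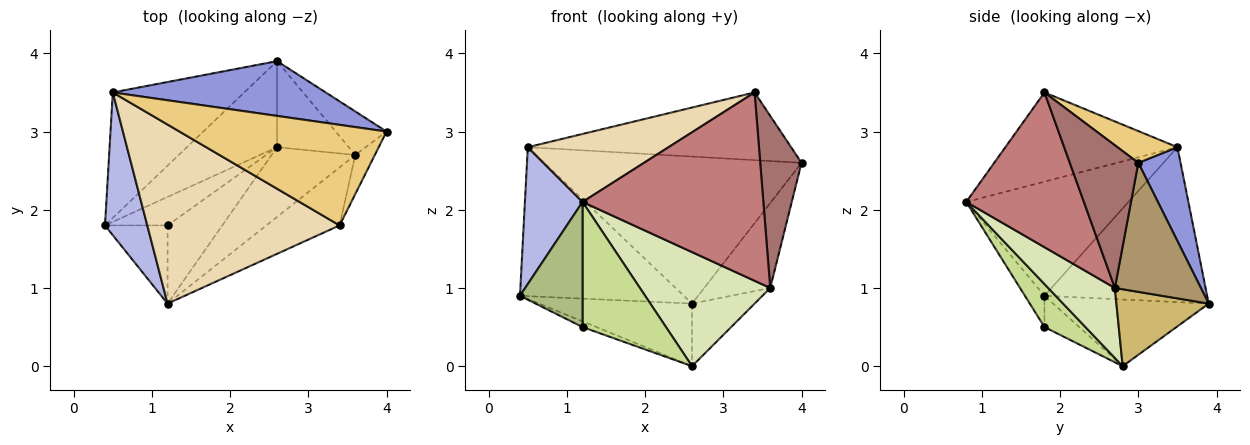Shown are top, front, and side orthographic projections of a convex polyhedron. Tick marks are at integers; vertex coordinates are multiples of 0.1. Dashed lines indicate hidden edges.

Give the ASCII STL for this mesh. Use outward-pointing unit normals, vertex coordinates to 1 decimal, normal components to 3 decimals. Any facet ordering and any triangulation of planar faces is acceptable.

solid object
 facet normal -0.513 0.505 -0.694
  outer loop
   vertex 2.6 2.8 0.0
   vertex 0.4 1.8 0.9
   vertex 2.6 3.9 0.8
  endloop
 endfacet
 facet normal -0.605 0.609 -0.513
  outer loop
   vertex 0.5 3.5 2.8
   vertex 2.6 3.9 0.8
   vertex 0.4 1.8 0.9
  endloop
 endfacet
 facet normal 0.152 0.926 0.345
  outer loop
   vertex 0.5 3.5 2.8
   vertex 4.0 3.0 2.6
   vertex 2.6 3.9 0.8
  endloop
 endfacet
 facet normal -0.890 -0.316 0.330
  outer loop
   vertex 1.2 0.8 2.1
   vertex 0.5 3.5 2.8
   vertex 0.4 1.8 0.9
  endloop
 endfacet
 facet normal -0.440 0.176 -0.880
  outer loop
   vertex 1.2 1.8 0.5
   vertex 0.4 1.8 0.9
   vertex 2.6 2.8 0.0
  endloop
 endfacet
 facet normal -0.256 -0.820 -0.512
  outer loop
   vertex 1.2 1.8 0.5
   vertex 1.2 0.8 2.1
   vertex 0.4 1.8 0.9
  endloop
 endfacet
 facet normal 0.384 -0.783 -0.489
  outer loop
   vertex 1.2 1.8 0.5
   vertex 2.6 2.8 0.0
   vertex 1.2 0.8 2.1
  endloop
 endfacet
 facet normal 0.400 -0.782 -0.478
  outer loop
   vertex 3.6 2.7 1.0
   vertex 1.2 0.8 2.1
   vertex 2.6 2.8 0.0
  endloop
 endfacet
 facet normal 0.757 0.581 -0.298
  outer loop
   vertex 3.6 2.7 1.0
   vertex 2.6 3.9 0.8
   vertex 4.0 3.0 2.6
  endloop
 endfacet
 facet normal 0.655 0.444 -0.611
  outer loop
   vertex 3.6 2.7 1.0
   vertex 2.6 2.8 0.0
   vertex 2.6 3.9 0.8
  endloop
 endfacet
 facet normal 0.126 0.554 0.823
  outer loop
   vertex 3.4 1.8 3.5
   vertex 4.0 3.0 2.6
   vertex 0.5 3.5 2.8
  endloop
 endfacet
 facet normal -0.398 -0.326 0.858
  outer loop
   vertex 3.4 1.8 3.5
   vertex 0.5 3.5 2.8
   vertex 1.2 0.8 2.1
  endloop
 endfacet
 facet normal 0.851 -0.513 -0.117
  outer loop
   vertex 3.4 1.8 3.5
   vertex 3.6 2.7 1.0
   vertex 4.0 3.0 2.6
  endloop
 endfacet
 facet normal 0.528 -0.812 -0.250
  outer loop
   vertex 3.4 1.8 3.5
   vertex 1.2 0.8 2.1
   vertex 3.6 2.7 1.0
  endloop
 endfacet
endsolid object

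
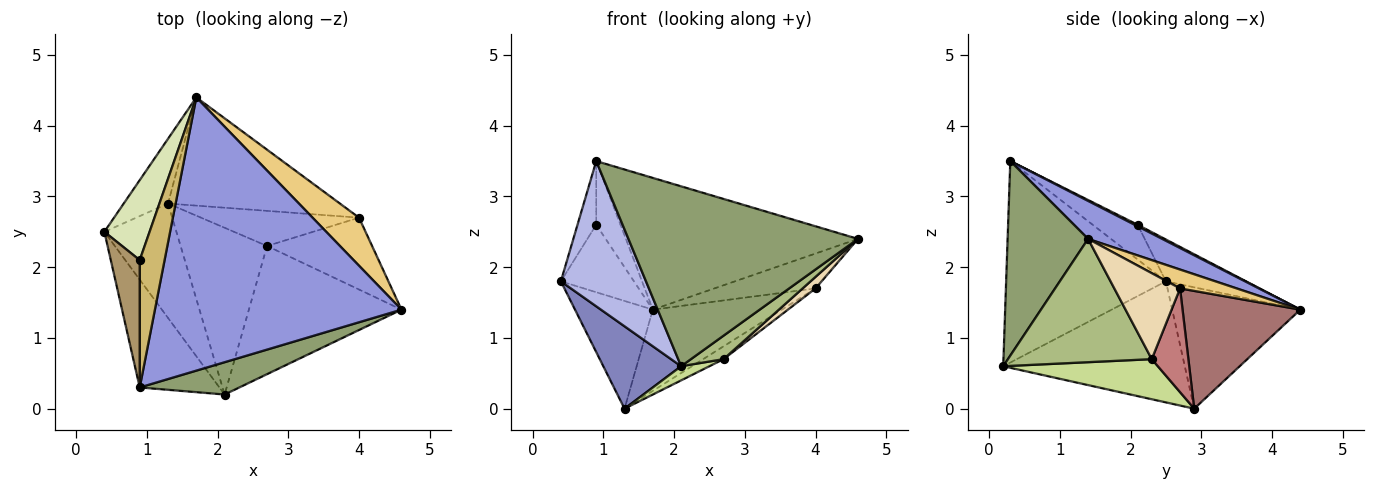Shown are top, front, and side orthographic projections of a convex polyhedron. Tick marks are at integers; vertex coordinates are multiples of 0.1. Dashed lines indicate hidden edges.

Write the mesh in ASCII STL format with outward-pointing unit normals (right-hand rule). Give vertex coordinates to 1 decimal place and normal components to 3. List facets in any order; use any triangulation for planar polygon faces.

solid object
 facet normal -0.816 0.496 -0.298
  outer loop
   vertex 1.3 2.9 0.0
   vertex 0.4 2.5 1.8
   vertex 1.7 4.4 1.4
  endloop
 endfacet
 facet normal -0.806 -0.346 -0.480
  outer loop
   vertex 1.3 2.9 0.0
   vertex 2.1 0.2 0.6
   vertex 0.4 2.5 1.8
  endloop
 endfacet
 facet normal 0.137 0.430 0.892
  outer loop
   vertex 0.9 0.3 3.5
   vertex 4.6 1.4 2.4
   vertex 1.7 4.4 1.4
  endloop
 endfacet
 facet normal -0.833 -0.444 -0.329
  outer loop
   vertex 0.9 0.3 3.5
   vertex 0.4 2.5 1.8
   vertex 2.1 0.2 0.6
  endloop
 endfacet
 facet normal 0.326 -0.930 0.167
  outer loop
   vertex 0.9 0.3 3.5
   vertex 2.1 0.2 0.6
   vertex 4.6 1.4 2.4
  endloop
 endfacet
 facet normal 0.622 -0.141 -0.770
  outer loop
   vertex 2.7 2.3 0.7
   vertex 4.6 1.4 2.4
   vertex 2.1 0.2 0.6
  endloop
 endfacet
 facet normal 0.419 -0.077 -0.905
  outer loop
   vertex 2.7 2.3 0.7
   vertex 2.1 0.2 0.6
   vertex 1.3 2.9 0.0
  endloop
 endfacet
 facet normal -0.577 0.526 0.624
  outer loop
   vertex 0.9 2.1 2.6
   vertex 1.7 4.4 1.4
   vertex 0.4 2.5 1.8
  endloop
 endfacet
 facet normal -0.732 0.305 0.610
  outer loop
   vertex 0.9 2.1 2.6
   vertex 0.4 2.5 1.8
   vertex 0.9 0.3 3.5
  endloop
 endfacet
 facet normal 0.056 0.447 0.893
  outer loop
   vertex 0.9 2.1 2.6
   vertex 0.9 0.3 3.5
   vertex 1.7 4.4 1.4
  endloop
 endfacet
 facet normal 0.312 0.558 0.769
  outer loop
   vertex 4.0 2.7 1.7
   vertex 1.7 4.4 1.4
   vertex 4.6 1.4 2.4
  endloop
 endfacet
 facet normal 0.629 -0.123 -0.768
  outer loop
   vertex 4.0 2.7 1.7
   vertex 4.6 1.4 2.4
   vertex 2.7 2.3 0.7
  endloop
 endfacet
 facet normal 0.481 0.526 -0.701
  outer loop
   vertex 4.0 2.7 1.7
   vertex 1.3 2.9 0.0
   vertex 1.7 4.4 1.4
  endloop
 endfacet
 facet normal 0.525 0.292 -0.799
  outer loop
   vertex 4.0 2.7 1.7
   vertex 2.7 2.3 0.7
   vertex 1.3 2.9 0.0
  endloop
 endfacet
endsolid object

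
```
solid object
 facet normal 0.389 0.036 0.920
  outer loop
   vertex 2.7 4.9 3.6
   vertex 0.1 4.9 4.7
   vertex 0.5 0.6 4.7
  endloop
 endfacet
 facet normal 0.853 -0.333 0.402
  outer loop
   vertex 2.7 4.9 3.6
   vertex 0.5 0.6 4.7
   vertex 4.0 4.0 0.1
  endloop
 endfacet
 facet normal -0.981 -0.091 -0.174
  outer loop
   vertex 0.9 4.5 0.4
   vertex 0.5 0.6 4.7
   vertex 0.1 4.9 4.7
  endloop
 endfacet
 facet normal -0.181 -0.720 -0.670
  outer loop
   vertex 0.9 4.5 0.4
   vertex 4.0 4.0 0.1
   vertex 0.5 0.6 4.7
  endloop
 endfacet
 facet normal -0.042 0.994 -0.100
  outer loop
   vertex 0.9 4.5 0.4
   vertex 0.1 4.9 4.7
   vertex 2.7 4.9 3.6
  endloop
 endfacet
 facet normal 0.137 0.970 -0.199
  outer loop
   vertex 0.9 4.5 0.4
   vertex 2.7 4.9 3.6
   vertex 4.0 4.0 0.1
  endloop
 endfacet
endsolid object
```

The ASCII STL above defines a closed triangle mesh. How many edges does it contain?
9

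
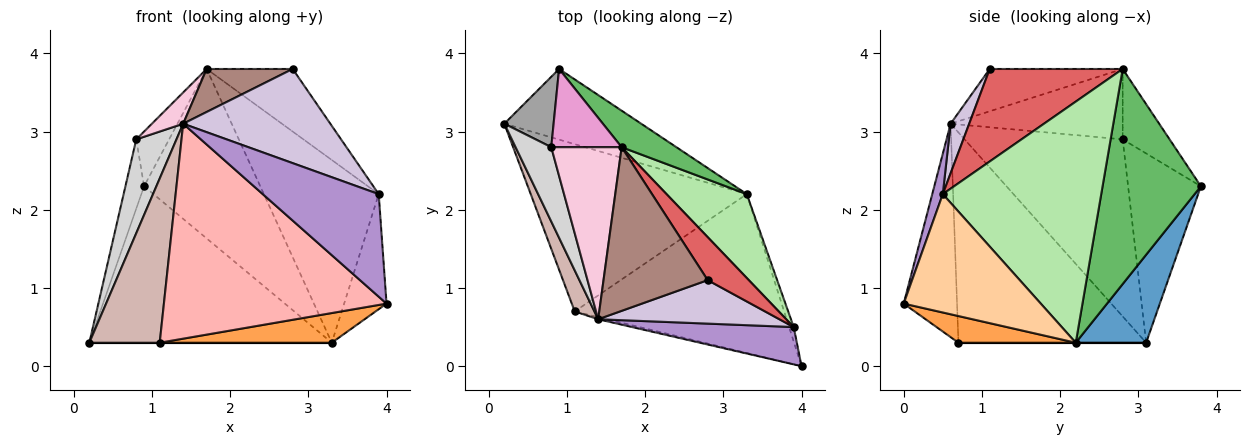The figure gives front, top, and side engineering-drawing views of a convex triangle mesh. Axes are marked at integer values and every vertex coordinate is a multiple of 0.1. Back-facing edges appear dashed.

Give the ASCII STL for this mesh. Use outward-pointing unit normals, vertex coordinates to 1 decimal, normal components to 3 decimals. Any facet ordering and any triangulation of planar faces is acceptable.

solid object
 facet normal 0.256 0.881 -0.398
  outer loop
   vertex 0.9 3.8 2.3
   vertex 3.3 2.2 0.3
   vertex 0.2 3.1 0.3
  endloop
 endfacet
 facet normal 0.000 0.000 -1.000
  outer loop
   vertex 1.1 0.7 0.3
   vertex 0.2 3.1 0.3
   vertex 3.3 2.2 0.3
  endloop
 endfacet
 facet normal 0.124 -0.182 -0.975
  outer loop
   vertex 1.1 0.7 0.3
   vertex 3.3 2.2 0.3
   vertex 4.0 0.0 0.8
  endloop
 endfacet
 facet normal 0.955 0.295 -0.037
  outer loop
   vertex 3.9 0.5 2.2
   vertex 4.0 0.0 0.8
   vertex 3.3 2.2 0.3
  endloop
 endfacet
 facet normal 0.637 0.753 0.162
  outer loop
   vertex 1.7 2.8 3.8
   vertex 3.3 2.2 0.3
   vertex 0.9 3.8 2.3
  endloop
 endfacet
 facet normal 0.782 0.567 0.260
  outer loop
   vertex 1.7 2.8 3.8
   vertex 3.9 0.5 2.2
   vertex 3.3 2.2 0.3
  endloop
 endfacet
 facet normal 0.787 0.509 0.350
  outer loop
   vertex 1.7 2.8 3.8
   vertex 2.8 1.1 3.8
   vertex 3.9 0.5 2.2
  endloop
 endfacet
 facet normal -0.233 -0.972 -0.010
  outer loop
   vertex 1.4 0.6 3.1
   vertex 1.1 0.7 0.3
   vertex 4.0 0.0 0.8
  endloop
 endfacet
 facet normal 0.085 -0.936 0.341
  outer loop
   vertex 1.4 0.6 3.1
   vertex 4.0 0.0 0.8
   vertex 3.9 0.5 2.2
  endloop
 endfacet
 facet normal 0.114 -0.902 0.417
  outer loop
   vertex 1.4 0.6 3.1
   vertex 3.9 0.5 2.2
   vertex 2.8 1.1 3.8
  endloop
 endfacet
 facet normal -0.366 -0.237 0.900
  outer loop
   vertex 1.4 0.6 3.1
   vertex 2.8 1.1 3.8
   vertex 1.7 2.8 3.8
  endloop
 endfacet
 facet normal -0.933 -0.350 0.087
  outer loop
   vertex 1.4 0.6 3.1
   vertex 0.2 3.1 0.3
   vertex 1.1 0.7 0.3
  endloop
 endfacet
 facet normal -0.634 0.444 0.634
  outer loop
   vertex 0.8 2.8 2.9
   vertex 1.7 2.8 3.8
   vertex 0.9 3.8 2.3
  endloop
 endfacet
 facet normal -0.701 -0.128 0.701
  outer loop
   vertex 0.8 2.8 2.9
   vertex 1.4 0.6 3.1
   vertex 1.7 2.8 3.8
  endloop
 endfacet
 facet normal -0.939 0.241 0.245
  outer loop
   vertex 0.8 2.8 2.9
   vertex 0.9 3.8 2.3
   vertex 0.2 3.1 0.3
  endloop
 endfacet
 facet normal -0.951 -0.242 0.192
  outer loop
   vertex 0.8 2.8 2.9
   vertex 0.2 3.1 0.3
   vertex 1.4 0.6 3.1
  endloop
 endfacet
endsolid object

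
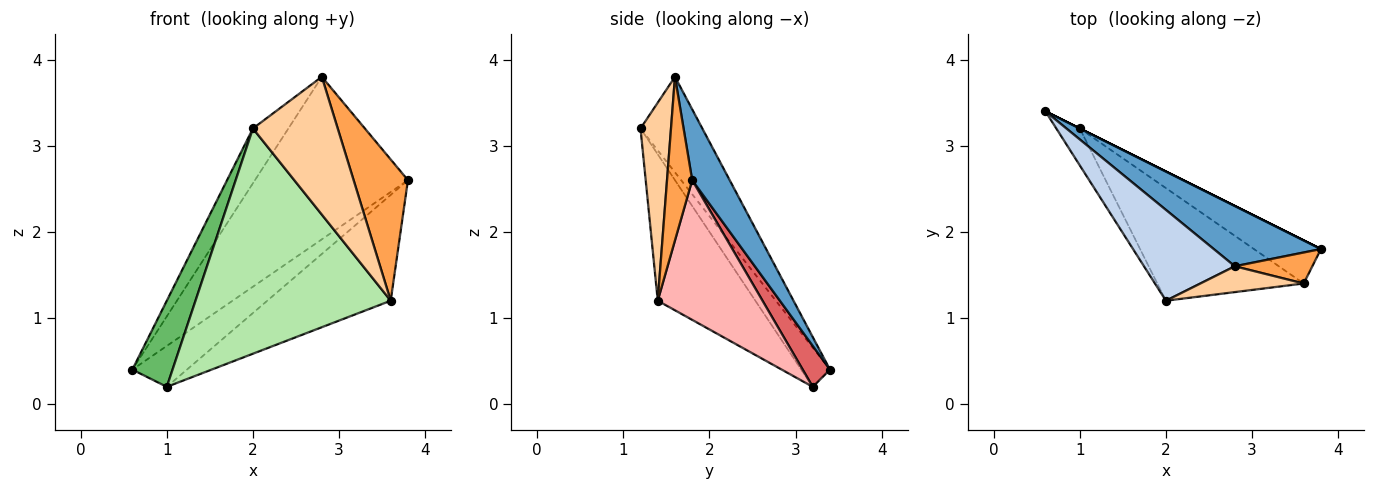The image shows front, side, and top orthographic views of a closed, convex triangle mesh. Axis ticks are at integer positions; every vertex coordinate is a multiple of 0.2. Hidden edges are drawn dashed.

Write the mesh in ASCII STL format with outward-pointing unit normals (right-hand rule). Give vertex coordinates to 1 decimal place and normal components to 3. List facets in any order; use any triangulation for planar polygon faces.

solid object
 facet normal 0.224 0.914 0.339
  outer loop
   vertex 2.8 1.6 3.8
   vertex 3.8 1.8 2.6
   vertex 0.6 3.4 0.4
  endloop
 endfacet
 facet normal -0.669 0.384 0.636
  outer loop
   vertex 2.8 1.6 3.8
   vertex 0.6 3.4 0.4
   vertex 2.0 1.2 3.2
  endloop
 endfacet
 facet normal 0.412 -0.890 0.195
  outer loop
   vertex 3.6 1.4 1.2
   vertex 3.8 1.8 2.6
   vertex 2.8 1.6 3.8
  endloop
 endfacet
 facet normal 0.333 -0.927 0.174
  outer loop
   vertex 3.6 1.4 1.2
   vertex 2.8 1.6 3.8
   vertex 2.0 1.2 3.2
  endloop
 endfacet
 facet normal -0.549 -0.768 -0.329
  outer loop
   vertex 1.0 3.2 0.2
   vertex 2.0 1.2 3.2
   vertex 0.6 3.4 0.4
  endloop
 endfacet
 facet normal -0.408 -0.816 -0.408
  outer loop
   vertex 1.0 3.2 0.2
   vertex 3.6 1.4 1.2
   vertex 2.0 1.2 3.2
  endloop
 endfacet
 facet normal 0.447 0.894 0.000
  outer loop
   vertex 1.0 3.2 0.2
   vertex 0.6 3.4 0.4
   vertex 3.8 1.8 2.6
  endloop
 endfacet
 facet normal 0.618 0.728 -0.296
  outer loop
   vertex 1.0 3.2 0.2
   vertex 3.8 1.8 2.6
   vertex 3.6 1.4 1.2
  endloop
 endfacet
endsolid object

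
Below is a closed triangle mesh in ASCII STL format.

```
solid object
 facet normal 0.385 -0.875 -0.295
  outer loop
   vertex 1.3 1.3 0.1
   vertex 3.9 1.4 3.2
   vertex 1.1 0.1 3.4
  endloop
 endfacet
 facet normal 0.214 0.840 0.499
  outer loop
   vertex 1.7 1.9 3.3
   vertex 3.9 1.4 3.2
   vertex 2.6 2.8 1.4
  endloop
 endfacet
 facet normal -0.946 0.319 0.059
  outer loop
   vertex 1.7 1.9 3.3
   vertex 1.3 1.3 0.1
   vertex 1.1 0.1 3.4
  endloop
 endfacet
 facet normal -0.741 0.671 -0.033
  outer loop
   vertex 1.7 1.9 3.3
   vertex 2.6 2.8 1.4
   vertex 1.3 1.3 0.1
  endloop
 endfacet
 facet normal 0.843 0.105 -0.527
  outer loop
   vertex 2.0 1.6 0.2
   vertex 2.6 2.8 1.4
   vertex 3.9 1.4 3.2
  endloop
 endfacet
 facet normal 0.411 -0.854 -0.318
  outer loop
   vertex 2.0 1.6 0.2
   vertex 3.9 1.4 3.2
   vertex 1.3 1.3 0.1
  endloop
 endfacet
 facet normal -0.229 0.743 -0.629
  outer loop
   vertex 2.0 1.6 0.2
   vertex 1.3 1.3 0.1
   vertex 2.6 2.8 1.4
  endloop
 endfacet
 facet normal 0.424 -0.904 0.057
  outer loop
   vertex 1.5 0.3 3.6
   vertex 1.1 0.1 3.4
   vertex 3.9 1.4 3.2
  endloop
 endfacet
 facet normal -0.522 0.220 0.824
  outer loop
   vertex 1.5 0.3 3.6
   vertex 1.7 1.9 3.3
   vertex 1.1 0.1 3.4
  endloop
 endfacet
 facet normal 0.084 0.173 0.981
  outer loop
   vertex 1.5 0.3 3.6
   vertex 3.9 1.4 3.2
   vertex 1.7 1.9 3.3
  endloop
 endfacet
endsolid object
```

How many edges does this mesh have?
15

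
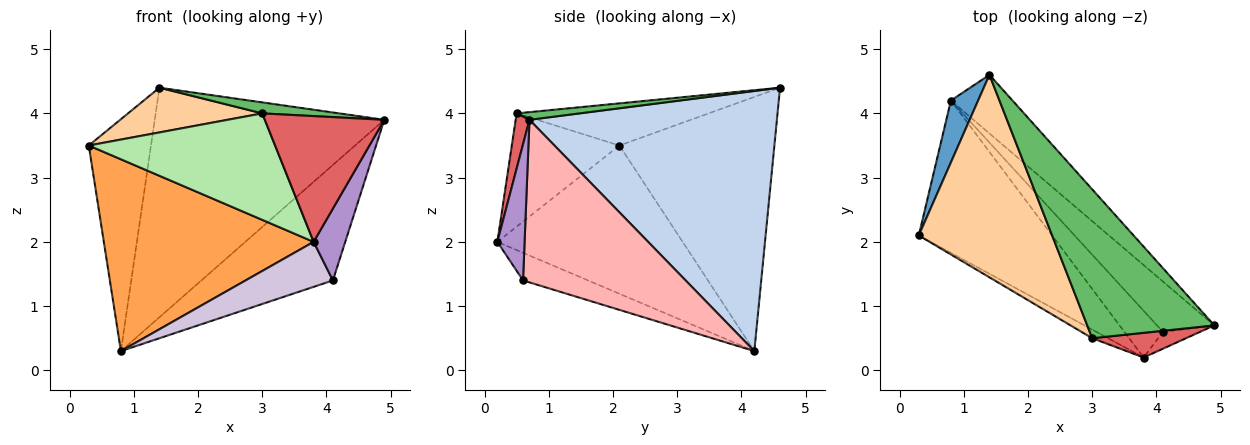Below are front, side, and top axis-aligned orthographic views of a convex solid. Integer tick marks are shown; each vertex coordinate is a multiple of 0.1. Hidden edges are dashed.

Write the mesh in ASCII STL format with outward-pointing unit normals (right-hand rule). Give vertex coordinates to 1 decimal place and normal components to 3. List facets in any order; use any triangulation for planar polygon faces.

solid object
 facet normal -0.923 0.371 0.099
  outer loop
   vertex 0.8 4.2 0.3
   vertex 0.3 2.1 3.5
   vertex 1.4 4.6 4.4
  endloop
 endfacet
 facet normal 0.722 0.670 -0.171
  outer loop
   vertex 0.8 4.2 0.3
   vertex 1.4 4.6 4.4
   vertex 4.9 0.7 3.9
  endloop
 endfacet
 facet normal -0.569 -0.644 -0.512
  outer loop
   vertex 3.8 0.2 2.0
   vertex 0.3 2.1 3.5
   vertex 0.8 4.2 0.3
  endloop
 endfacet
 facet normal -0.295 -0.206 0.933
  outer loop
   vertex 3.0 0.5 4.0
   vertex 1.4 4.6 4.4
   vertex 0.3 2.1 3.5
  endloop
 endfacet
 facet normal 0.060 -0.074 0.995
  outer loop
   vertex 3.0 0.5 4.0
   vertex 4.9 0.7 3.9
   vertex 1.4 4.6 4.4
  endloop
 endfacet
 facet normal -0.499 -0.864 -0.070
  outer loop
   vertex 3.0 0.5 4.0
   vertex 0.3 2.1 3.5
   vertex 3.8 0.2 2.0
  endloop
 endfacet
 facet normal 0.113 -0.975 0.191
  outer loop
   vertex 3.0 0.5 4.0
   vertex 3.8 0.2 2.0
   vertex 4.9 0.7 3.9
  endloop
 endfacet
 facet normal 0.750 0.607 -0.264
  outer loop
   vertex 4.1 0.6 1.4
   vertex 0.8 4.2 0.3
   vertex 4.9 0.7 3.9
  endloop
 endfacet
 facet normal 0.643 -0.746 -0.176
  outer loop
   vertex 4.1 0.6 1.4
   vertex 4.9 0.7 3.9
   vertex 3.8 0.2 2.0
  endloop
 endfacet
 facet normal -0.459 -0.616 -0.640
  outer loop
   vertex 4.1 0.6 1.4
   vertex 3.8 0.2 2.0
   vertex 0.8 4.2 0.3
  endloop
 endfacet
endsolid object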